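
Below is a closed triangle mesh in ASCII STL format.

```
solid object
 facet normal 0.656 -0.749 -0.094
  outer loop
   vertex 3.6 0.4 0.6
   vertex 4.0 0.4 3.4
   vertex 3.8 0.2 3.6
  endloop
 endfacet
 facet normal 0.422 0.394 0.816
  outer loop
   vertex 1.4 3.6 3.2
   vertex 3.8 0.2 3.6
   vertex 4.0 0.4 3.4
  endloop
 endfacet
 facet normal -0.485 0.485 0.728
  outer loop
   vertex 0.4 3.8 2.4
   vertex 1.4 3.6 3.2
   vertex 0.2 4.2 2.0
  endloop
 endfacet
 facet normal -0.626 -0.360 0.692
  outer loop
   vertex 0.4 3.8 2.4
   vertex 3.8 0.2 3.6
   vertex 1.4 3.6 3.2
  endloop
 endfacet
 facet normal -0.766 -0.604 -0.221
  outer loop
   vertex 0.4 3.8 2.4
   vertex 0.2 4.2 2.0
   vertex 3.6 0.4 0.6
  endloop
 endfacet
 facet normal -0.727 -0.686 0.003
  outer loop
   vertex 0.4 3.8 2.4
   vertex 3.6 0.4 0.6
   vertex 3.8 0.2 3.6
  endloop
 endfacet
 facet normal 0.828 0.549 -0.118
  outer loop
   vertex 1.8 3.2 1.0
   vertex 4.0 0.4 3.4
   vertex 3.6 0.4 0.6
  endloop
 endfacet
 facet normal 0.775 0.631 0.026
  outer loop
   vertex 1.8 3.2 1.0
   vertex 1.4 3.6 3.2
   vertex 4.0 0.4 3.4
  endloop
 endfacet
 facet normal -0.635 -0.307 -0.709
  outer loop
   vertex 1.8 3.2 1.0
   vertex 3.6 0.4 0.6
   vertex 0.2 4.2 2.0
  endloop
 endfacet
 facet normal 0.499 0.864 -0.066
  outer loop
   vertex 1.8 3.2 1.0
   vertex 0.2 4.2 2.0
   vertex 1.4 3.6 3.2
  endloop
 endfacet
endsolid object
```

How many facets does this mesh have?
10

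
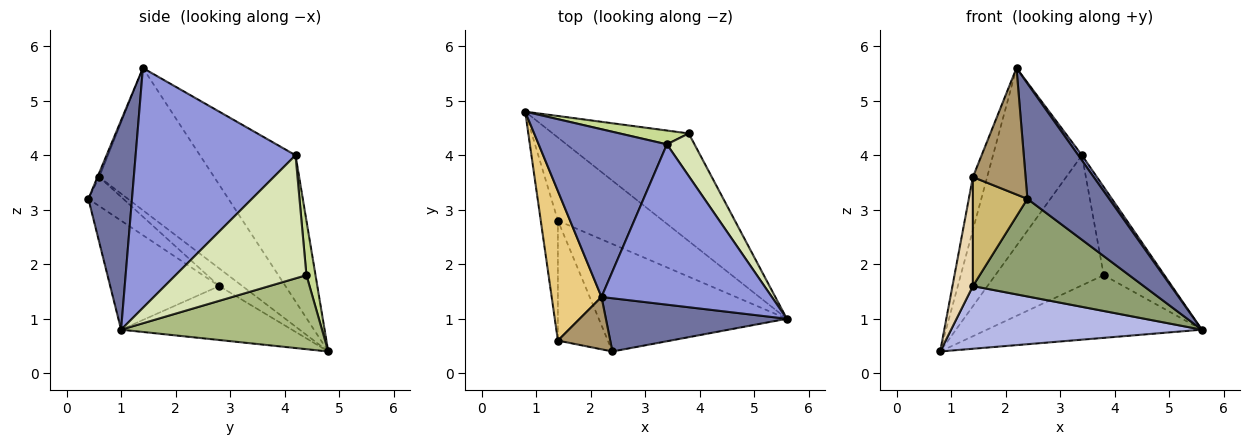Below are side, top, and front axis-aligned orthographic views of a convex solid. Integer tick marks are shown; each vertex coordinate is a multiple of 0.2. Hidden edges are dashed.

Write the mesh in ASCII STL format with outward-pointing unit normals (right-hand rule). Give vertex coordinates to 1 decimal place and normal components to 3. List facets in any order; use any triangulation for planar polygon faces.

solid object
 facet normal 0.436 -0.817 0.377
  outer loop
   vertex 2.2 1.4 5.6
   vertex 2.4 0.4 3.2
   vertex 5.6 1.0 0.8
  endloop
 endfacet
 facet normal -0.616 0.573 0.540
  outer loop
   vertex 3.4 4.2 4.0
   vertex 0.8 4.8 0.4
   vertex 2.2 1.4 5.6
  endloop
 endfacet
 facet normal 0.815 -0.019 0.579
  outer loop
   vertex 3.4 4.2 4.0
   vertex 2.2 1.4 5.6
   vertex 5.6 1.0 0.8
  endloop
 endfacet
 facet normal -0.379 -0.557 -0.739
  outer loop
   vertex 1.4 2.8 1.6
   vertex 0.8 4.8 0.4
   vertex 5.6 1.0 0.8
  endloop
 endfacet
 facet normal -0.394 -0.618 -0.680
  outer loop
   vertex 1.4 2.8 1.6
   vertex 5.6 1.0 0.8
   vertex 2.4 0.4 3.2
  endloop
 endfacet
 facet normal 0.426 0.455 -0.782
  outer loop
   vertex 3.8 4.4 1.8
   vertex 5.6 1.0 0.8
   vertex 0.8 4.8 0.4
  endloop
 endfacet
 facet normal 0.083 0.991 0.105
  outer loop
   vertex 3.8 4.4 1.8
   vertex 0.8 4.8 0.4
   vertex 3.4 4.2 4.0
  endloop
 endfacet
 facet normal 0.889 0.412 0.199
  outer loop
   vertex 3.8 4.4 1.8
   vertex 3.4 4.2 4.0
   vertex 5.6 1.0 0.8
  endloop
 endfacet
 facet normal -0.032 -0.924 0.382
  outer loop
   vertex 1.4 0.6 3.6
   vertex 2.4 0.4 3.2
   vertex 2.2 1.4 5.6
  endloop
 endfacet
 facet normal -0.395 -0.618 -0.680
  outer loop
   vertex 1.4 0.6 3.6
   vertex 1.4 2.8 1.6
   vertex 2.4 0.4 3.2
  endloop
 endfacet
 facet normal -0.937 0.116 0.328
  outer loop
   vertex 1.4 0.6 3.6
   vertex 2.2 1.4 5.6
   vertex 0.8 4.8 0.4
  endloop
 endfacet
 facet normal -0.606 -0.535 -0.588
  outer loop
   vertex 1.4 0.6 3.6
   vertex 0.8 4.8 0.4
   vertex 1.4 2.8 1.6
  endloop
 endfacet
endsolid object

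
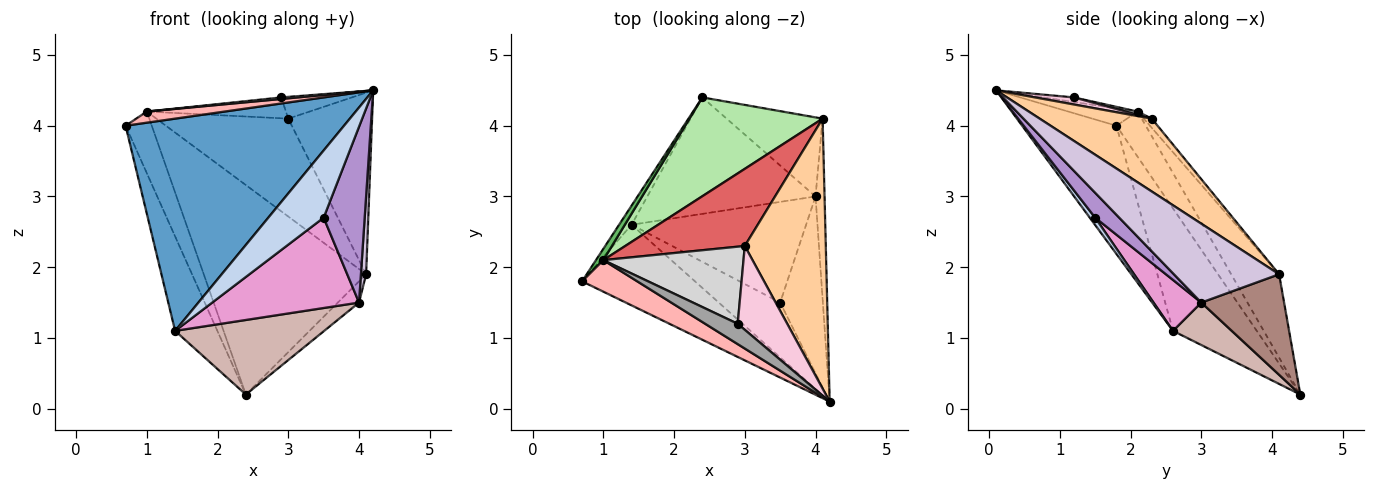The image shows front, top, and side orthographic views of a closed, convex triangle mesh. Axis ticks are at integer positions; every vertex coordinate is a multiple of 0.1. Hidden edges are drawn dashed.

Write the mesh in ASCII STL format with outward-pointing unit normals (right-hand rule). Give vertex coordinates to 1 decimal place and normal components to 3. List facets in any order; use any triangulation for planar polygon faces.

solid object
 facet normal -0.374 -0.867 -0.329
  outer loop
   vertex 1.4 2.6 1.1
   vertex 4.2 0.1 4.5
   vertex 0.7 1.8 4.0
  endloop
 endfacet
 facet normal 0.076 -0.773 -0.630
  outer loop
   vertex 1.4 2.6 1.1
   vertex 3.5 1.5 2.7
   vertex 4.2 0.1 4.5
  endloop
 endfacet
 facet normal -0.889 0.449 -0.091
  outer loop
   vertex 1.4 2.6 1.1
   vertex 0.7 1.8 4.0
   vertex 2.4 4.4 0.2
  endloop
 endfacet
 facet normal 0.598 0.447 0.665
  outer loop
   vertex 3.0 2.3 4.1
   vertex 4.2 0.1 4.5
   vertex 4.1 4.1 1.9
  endloop
 endfacet
 facet normal -0.741 0.661 0.121
  outer loop
   vertex 1.0 2.1 4.2
   vertex 2.4 4.4 0.2
   vertex 0.7 1.8 4.0
  endloop
 endfacet
 facet normal -0.258 0.874 0.412
  outer loop
   vertex 1.0 2.1 4.2
   vertex 4.1 4.1 1.9
   vertex 2.4 4.4 0.2
  endloop
 endfacet
 facet normal -0.048 0.785 0.618
  outer loop
   vertex 1.0 2.1 4.2
   vertex 3.0 2.3 4.1
   vertex 4.1 4.1 1.9
  endloop
 endfacet
 facet normal -0.284 -0.319 0.904
  outer loop
   vertex 1.0 2.1 4.2
   vertex 0.7 1.8 4.0
   vertex 4.2 0.1 4.5
  endloop
 endfacet
 facet normal 0.382 -0.652 -0.655
  outer loop
   vertex 4.0 3.0 1.5
   vertex 4.2 0.1 4.5
   vertex 3.5 1.5 2.7
  endloop
 endfacet
 facet normal 0.992 -0.049 -0.113
  outer loop
   vertex 4.0 3.0 1.5
   vertex 4.1 4.1 1.9
   vertex 4.2 0.1 4.5
  endloop
 endfacet
 facet normal 0.711 0.182 -0.679
  outer loop
   vertex 4.0 3.0 1.5
   vertex 2.4 4.4 0.2
   vertex 4.1 4.1 1.9
  endloop
 endfacet
 facet normal 0.208 -0.527 -0.824
  outer loop
   vertex 4.0 3.0 1.5
   vertex 1.4 2.6 1.1
   vertex 2.4 4.4 0.2
  endloop
 endfacet
 facet normal 0.212 -0.653 -0.727
  outer loop
   vertex 4.0 3.0 1.5
   vertex 3.5 1.5 2.7
   vertex 1.4 2.6 1.1
  endloop
 endfacet
 facet normal 0.137 0.249 0.959
  outer loop
   vertex 2.9 1.2 4.4
   vertex 4.2 0.1 4.5
   vertex 3.0 2.3 4.1
  endloop
 endfacet
 facet normal -0.140 -0.075 0.987
  outer loop
   vertex 2.9 1.2 4.4
   vertex 1.0 2.1 4.2
   vertex 4.2 0.1 4.5
  endloop
 endfacet
 facet normal 0.022 0.261 0.965
  outer loop
   vertex 2.9 1.2 4.4
   vertex 3.0 2.3 4.1
   vertex 1.0 2.1 4.2
  endloop
 endfacet
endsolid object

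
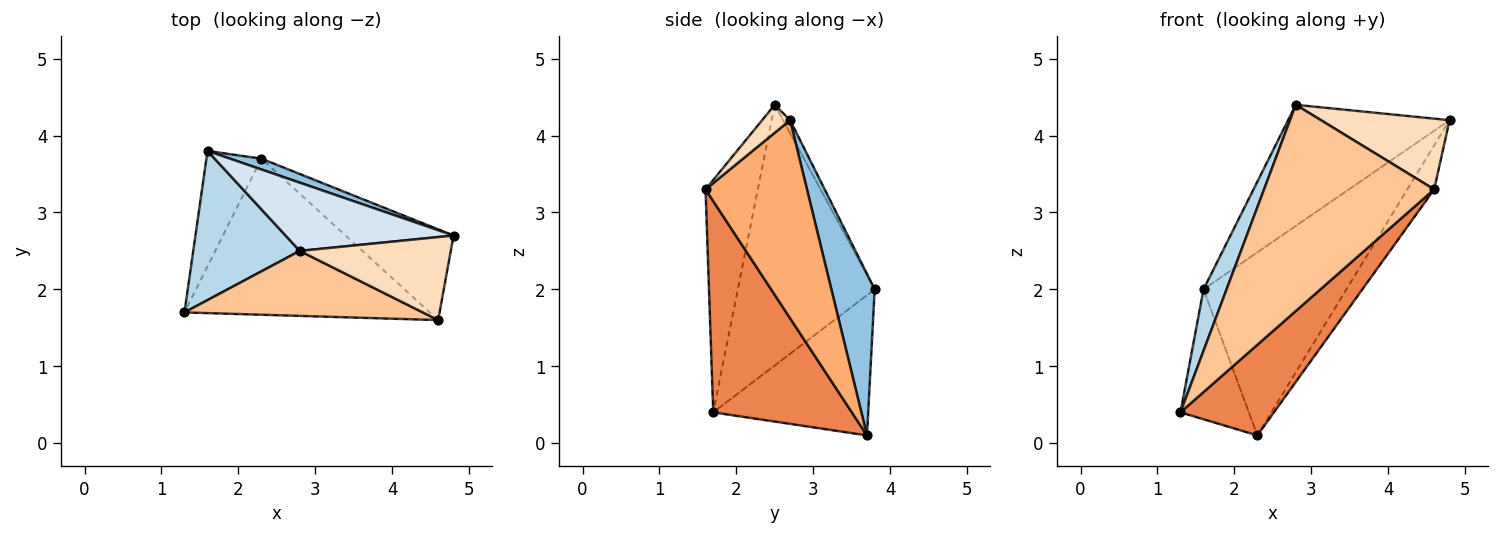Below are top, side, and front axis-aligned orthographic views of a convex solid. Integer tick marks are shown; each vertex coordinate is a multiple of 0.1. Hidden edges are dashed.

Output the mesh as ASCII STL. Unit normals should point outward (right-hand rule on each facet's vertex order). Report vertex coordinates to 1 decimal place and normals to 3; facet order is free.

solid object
 facet normal -0.861 0.380 -0.337
  outer loop
   vertex 2.3 3.7 0.1
   vertex 1.3 1.7 0.4
   vertex 1.6 3.8 2.0
  endloop
 endfacet
 facet normal 0.290 0.955 0.056
  outer loop
   vertex 2.3 3.7 0.1
   vertex 1.6 3.8 2.0
   vertex 4.8 2.7 4.2
  endloop
 endfacet
 facet normal -0.915 -0.154 0.374
  outer loop
   vertex 2.8 2.5 4.4
   vertex 1.6 3.8 2.0
   vertex 1.3 1.7 0.4
  endloop
 endfacet
 facet normal -0.038 0.871 0.491
  outer loop
   vertex 2.8 2.5 4.4
   vertex 4.8 2.7 4.2
   vertex 1.6 3.8 2.0
  endloop
 endfacet
 facet normal 0.597 -0.403 -0.694
  outer loop
   vertex 4.6 1.6 3.3
   vertex 1.3 1.7 0.4
   vertex 2.3 3.7 0.1
  endloop
 endfacet
 facet normal 0.855 0.226 -0.466
  outer loop
   vertex 4.6 1.6 3.3
   vertex 2.3 3.7 0.1
   vertex 4.8 2.7 4.2
  endloop
 endfacet
 facet normal -0.281 -0.915 0.289
  outer loop
   vertex 4.6 1.6 3.3
   vertex 2.8 2.5 4.4
   vertex 1.3 1.7 0.4
  endloop
 endfacet
 facet normal 0.140 -0.642 0.754
  outer loop
   vertex 4.6 1.6 3.3
   vertex 4.8 2.7 4.2
   vertex 2.8 2.5 4.4
  endloop
 endfacet
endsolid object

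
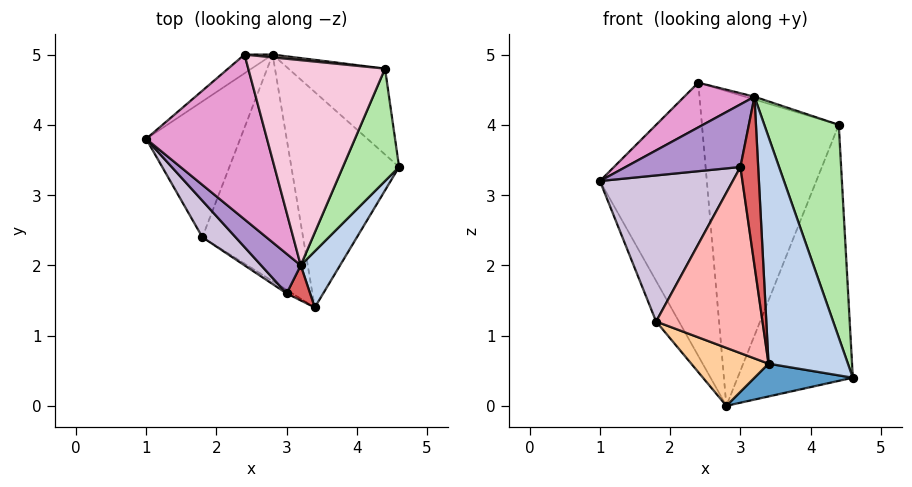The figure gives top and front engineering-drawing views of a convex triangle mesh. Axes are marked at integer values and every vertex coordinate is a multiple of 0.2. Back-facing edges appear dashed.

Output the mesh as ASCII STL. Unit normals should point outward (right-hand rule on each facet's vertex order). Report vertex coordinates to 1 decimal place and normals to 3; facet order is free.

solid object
 facet normal 0.086 -0.150 -0.985
  outer loop
   vertex 2.8 5.0 0.0
   vertex 4.6 3.4 0.4
   vertex 3.4 1.4 0.6
  endloop
 endfacet
 facet normal 0.856 -0.501 0.124
  outer loop
   vertex 3.2 2.0 4.4
   vertex 3.4 1.4 0.6
   vertex 4.6 3.4 0.4
  endloop
 endfacet
 facet normal -0.884 0.134 -0.447
  outer loop
   vertex 1.8 2.4 1.2
   vertex 1.0 3.8 3.2
   vertex 2.8 5.0 0.0
  endloop
 endfacet
 facet normal -0.460 -0.220 -0.860
  outer loop
   vertex 1.8 2.4 1.2
   vertex 2.8 5.0 0.0
   vertex 3.4 1.4 0.6
  endloop
 endfacet
 facet normal 0.674 0.700 -0.235
  outer loop
   vertex 4.4 4.8 4.0
   vertex 4.6 3.4 0.4
   vertex 2.8 5.0 0.0
  endloop
 endfacet
 facet normal 0.912 -0.363 0.192
  outer loop
   vertex 4.4 4.8 4.0
   vertex 3.2 2.0 4.4
   vertex 4.6 3.4 0.4
  endloop
 endfacet
 facet normal 0.684 -0.714 0.149
  outer loop
   vertex 3.0 1.6 3.4
   vertex 3.4 1.4 0.6
   vertex 3.2 2.0 4.4
  endloop
 endfacet
 facet normal -0.534 -0.845 -0.016
  outer loop
   vertex 3.0 1.6 3.4
   vertex 1.8 2.4 1.2
   vertex 3.4 1.4 0.6
  endloop
 endfacet
 facet normal -0.701 -0.603 0.381
  outer loop
   vertex 3.0 1.6 3.4
   vertex 3.2 2.0 4.4
   vertex 1.0 3.8 3.2
  endloop
 endfacet
 facet normal -0.737 -0.655 0.164
  outer loop
   vertex 3.0 1.6 3.4
   vertex 1.0 3.8 3.2
   vertex 1.8 2.4 1.2
  endloop
 endfacet
 facet normal -0.618 0.784 -0.054
  outer loop
   vertex 2.4 5.0 4.6
   vertex 2.8 5.0 0.0
   vertex 1.0 3.8 3.2
  endloop
 endfacet
 facet normal 0.102 0.995 0.009
  outer loop
   vertex 2.4 5.0 4.6
   vertex 4.4 4.8 4.0
   vertex 2.8 5.0 0.0
  endloop
 endfacet
 facet normal -0.595 -0.210 0.776
  outer loop
   vertex 2.4 5.0 4.6
   vertex 1.0 3.8 3.2
   vertex 3.2 2.0 4.4
  endloop
 endfacet
 facet normal 0.289 0.013 0.957
  outer loop
   vertex 2.4 5.0 4.6
   vertex 3.2 2.0 4.4
   vertex 4.4 4.8 4.0
  endloop
 endfacet
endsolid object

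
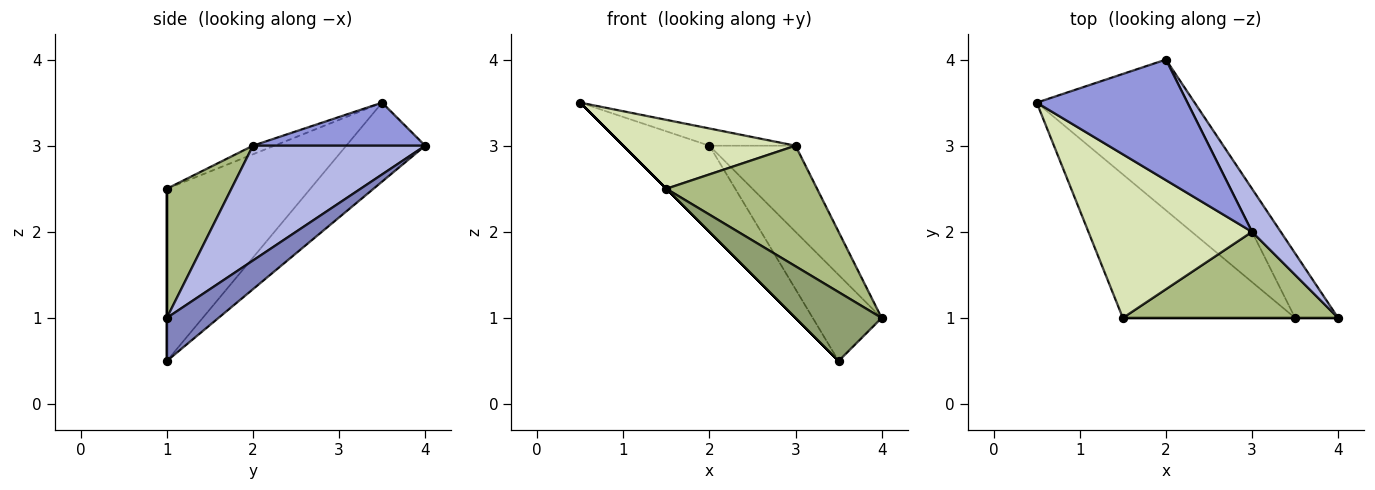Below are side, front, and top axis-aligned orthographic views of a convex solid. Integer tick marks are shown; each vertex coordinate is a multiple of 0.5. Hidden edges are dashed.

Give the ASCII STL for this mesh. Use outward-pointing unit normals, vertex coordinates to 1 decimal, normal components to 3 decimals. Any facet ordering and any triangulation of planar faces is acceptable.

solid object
 facet normal -0.414 0.452 -0.790
  outer loop
   vertex 3.5 1.0 0.5
   vertex 0.5 3.5 3.5
   vertex 2.0 4.0 3.0
  endloop
 endfacet
 facet normal 0.514 0.686 -0.514
  outer loop
   vertex 3.5 1.0 0.5
   vertex 2.0 4.0 3.0
   vertex 4.0 1.0 1.0
  endloop
 endfacet
 facet normal 0.272 0.136 0.953
  outer loop
   vertex 3.0 2.0 3.0
   vertex 2.0 4.0 3.0
   vertex 0.5 3.5 3.5
  endloop
 endfacet
 facet normal 0.873 0.436 0.218
  outer loop
   vertex 3.0 2.0 3.0
   vertex 4.0 1.0 1.0
   vertex 2.0 4.0 3.0
  endloop
 endfacet
 facet normal 0.000 -1.000 0.000
  outer loop
   vertex 1.5 1.0 2.5
   vertex 3.5 1.0 0.5
   vertex 4.0 1.0 1.0
  endloop
 endfacet
 facet normal 0.329 -0.768 0.549
  outer loop
   vertex 1.5 1.0 2.5
   vertex 4.0 1.0 1.0
   vertex 3.0 2.0 3.0
  endloop
 endfacet
 facet normal -0.707 0.000 -0.707
  outer loop
   vertex 1.5 1.0 2.5
   vertex 0.5 3.5 3.5
   vertex 3.5 1.0 0.5
  endloop
 endfacet
 facet normal -0.048 -0.388 0.921
  outer loop
   vertex 1.5 1.0 2.5
   vertex 3.0 2.0 3.0
   vertex 0.5 3.5 3.5
  endloop
 endfacet
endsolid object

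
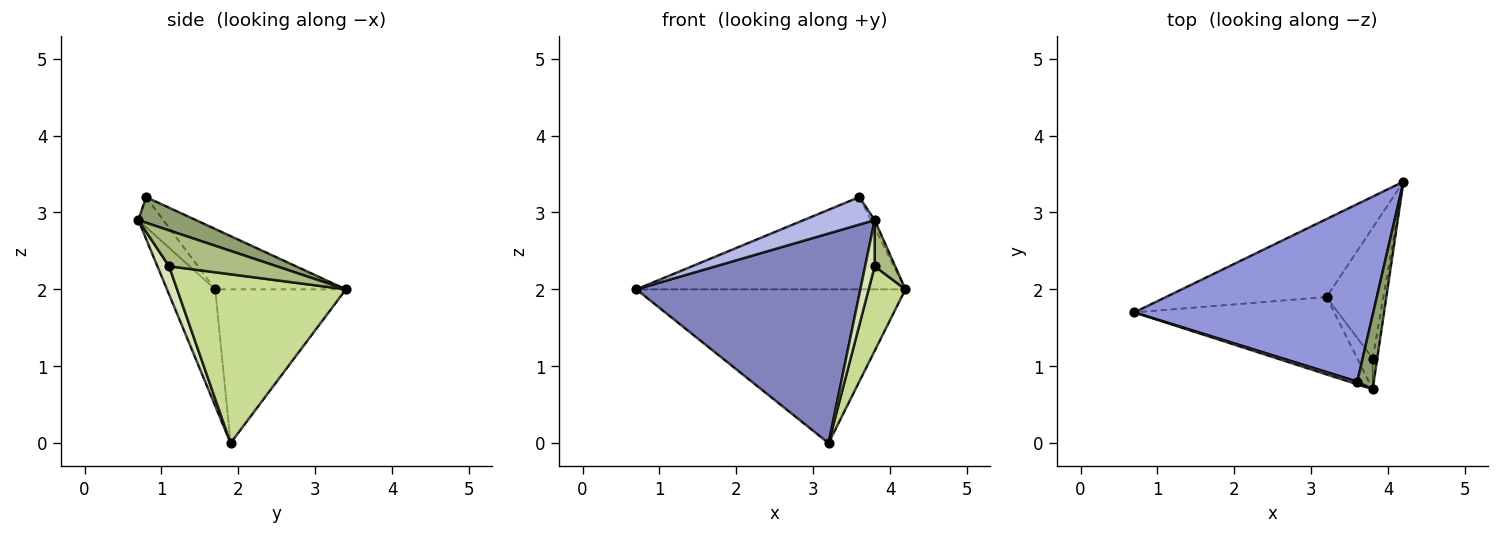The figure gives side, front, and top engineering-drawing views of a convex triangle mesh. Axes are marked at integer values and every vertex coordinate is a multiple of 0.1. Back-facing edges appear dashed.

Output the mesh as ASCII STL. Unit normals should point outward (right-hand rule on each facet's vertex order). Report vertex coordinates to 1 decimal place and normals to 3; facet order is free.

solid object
 facet normal -0.397 0.818 -0.415
  outer loop
   vertex 3.2 1.9 0.0
   vertex 0.7 1.7 2.0
   vertex 4.2 3.4 2.0
  endloop
 endfacet
 facet normal -0.198 -0.920 -0.340
  outer loop
   vertex 3.2 1.9 0.0
   vertex 3.8 0.7 2.9
   vertex 0.7 1.7 2.0
  endloop
 endfacet
 facet normal -0.219 0.450 0.866
  outer loop
   vertex 3.6 0.8 3.2
   vertex 4.2 3.4 2.0
   vertex 0.7 1.7 2.0
  endloop
 endfacet
 facet normal -0.330 -0.939 0.093
  outer loop
   vertex 3.6 0.8 3.2
   vertex 0.7 1.7 2.0
   vertex 3.8 0.7 2.9
  endloop
 endfacet
 facet normal 0.839 0.056 0.541
  outer loop
   vertex 3.6 0.8 3.2
   vertex 3.8 0.7 2.9
   vertex 4.2 3.4 2.0
  endloop
 endfacet
 facet normal 0.975 -0.186 -0.124
  outer loop
   vertex 3.8 1.1 2.3
   vertex 4.2 3.4 2.0
   vertex 3.8 0.7 2.9
  endloop
 endfacet
 facet normal 0.928 -0.202 -0.312
  outer loop
   vertex 3.8 1.1 2.3
   vertex 3.2 1.9 0.0
   vertex 4.2 3.4 2.0
  endloop
 endfacet
 facet normal 0.713 -0.583 -0.389
  outer loop
   vertex 3.8 1.1 2.3
   vertex 3.8 0.7 2.9
   vertex 3.2 1.9 0.0
  endloop
 endfacet
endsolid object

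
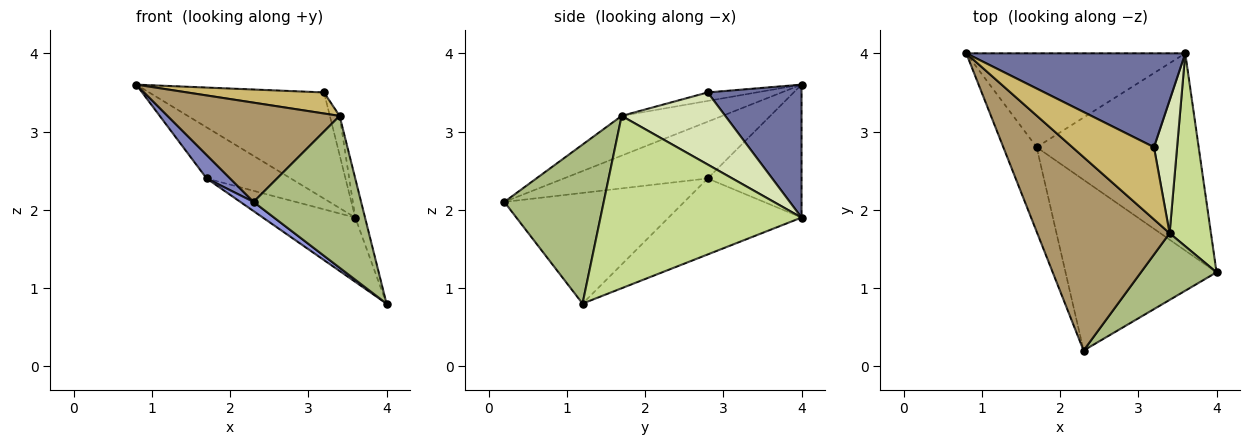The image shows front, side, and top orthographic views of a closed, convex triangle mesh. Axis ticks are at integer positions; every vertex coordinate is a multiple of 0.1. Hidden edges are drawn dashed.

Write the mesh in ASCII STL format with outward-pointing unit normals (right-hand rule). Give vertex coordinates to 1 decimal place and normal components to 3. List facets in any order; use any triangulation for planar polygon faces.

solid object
 facet normal 0.373 0.695 0.615
  outer loop
   vertex 3.2 2.8 3.5
   vertex 3.6 4.0 1.9
   vertex 0.8 4.0 3.6
  endloop
 endfacet
 facet normal -0.854 -0.139 -0.501
  outer loop
   vertex 1.7 2.8 2.4
   vertex 2.3 0.2 2.1
   vertex 0.8 4.0 3.6
  endloop
 endfacet
 facet normal -0.591 -0.043 -0.806
  outer loop
   vertex 1.7 2.8 2.4
   vertex 4.0 1.2 0.8
   vertex 2.3 0.2 2.1
  endloop
 endfacet
 facet normal -0.470 0.422 -0.775
  outer loop
   vertex 1.7 2.8 2.4
   vertex 0.8 4.0 3.6
   vertex 3.6 4.0 1.9
  endloop
 endfacet
 facet normal -0.407 0.283 -0.868
  outer loop
   vertex 1.7 2.8 2.4
   vertex 3.6 4.0 1.9
   vertex 4.0 1.2 0.8
  endloop
 endfacet
 facet normal 0.646 -0.699 0.307
  outer loop
   vertex 3.4 1.7 3.2
   vertex 2.3 0.2 2.1
   vertex 4.0 1.2 0.8
  endloop
 endfacet
 facet normal 0.971 0.047 0.233
  outer loop
   vertex 3.4 1.7 3.2
   vertex 4.0 1.2 0.8
   vertex 3.6 4.0 1.9
  endloop
 endfacet
 facet normal 0.948 0.089 0.304
  outer loop
   vertex 3.4 1.7 3.2
   vertex 3.6 4.0 1.9
   vertex 3.2 2.8 3.5
  endloop
 endfacet
 facet normal -0.258 -0.441 0.860
  outer loop
   vertex 3.4 1.7 3.2
   vertex 0.8 4.0 3.6
   vertex 2.3 0.2 2.1
  endloop
 endfacet
 facet normal -0.100 -0.279 0.955
  outer loop
   vertex 3.4 1.7 3.2
   vertex 3.2 2.8 3.5
   vertex 0.8 4.0 3.6
  endloop
 endfacet
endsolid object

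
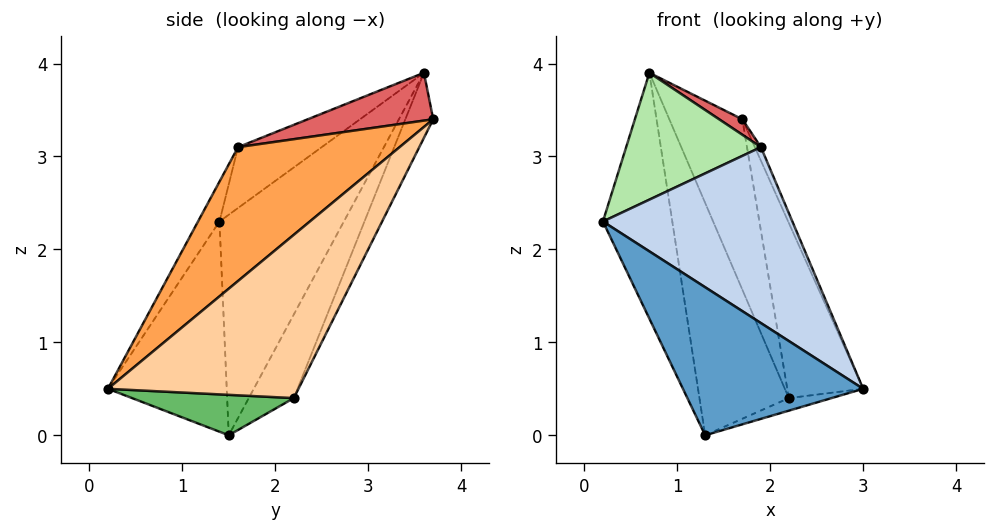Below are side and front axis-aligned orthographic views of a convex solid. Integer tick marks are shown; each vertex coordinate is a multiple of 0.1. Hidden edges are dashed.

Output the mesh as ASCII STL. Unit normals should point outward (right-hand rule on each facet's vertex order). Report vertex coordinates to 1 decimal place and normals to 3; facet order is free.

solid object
 facet normal -0.527 -0.800 -0.287
  outer loop
   vertex 1.3 1.5 0.0
   vertex 3.0 0.2 0.5
   vertex 0.2 1.4 2.3
  endloop
 endfacet
 facet normal -0.101 -0.893 0.438
  outer loop
   vertex 1.9 1.6 3.1
   vertex 0.2 1.4 2.3
   vertex 3.0 0.2 0.5
  endloop
 endfacet
 facet normal 0.927 0.035 0.373
  outer loop
   vertex 1.9 1.6 3.1
   vertex 3.0 0.2 0.5
   vertex 1.7 3.7 3.4
  endloop
 endfacet
 facet normal 0.929 0.370 -0.030
  outer loop
   vertex 2.2 2.2 0.4
   vertex 1.7 3.7 3.4
   vertex 3.0 0.2 0.5
  endloop
 endfacet
 facet normal 0.344 0.091 -0.934
  outer loop
   vertex 2.2 2.2 0.4
   vertex 3.0 0.2 0.5
   vertex 1.3 1.5 0.0
  endloop
 endfacet
 facet normal -0.316 -0.510 0.800
  outer loop
   vertex 0.7 3.6 3.9
   vertex 0.2 1.4 2.3
   vertex 1.9 1.6 3.1
  endloop
 endfacet
 facet normal 0.452 -0.084 0.888
  outer loop
   vertex 0.7 3.6 3.9
   vertex 1.9 1.6 3.1
   vertex 1.7 3.7 3.4
  endloop
 endfacet
 facet normal -0.812 0.453 -0.369
  outer loop
   vertex 0.7 3.6 3.9
   vertex 1.3 1.5 0.0
   vertex 0.2 1.4 2.3
  endloop
 endfacet
 facet normal -0.316 0.827 -0.466
  outer loop
   vertex 0.7 3.6 3.9
   vertex 1.7 3.7 3.4
   vertex 2.2 2.2 0.4
  endloop
 endfacet
 facet normal -0.394 0.782 -0.482
  outer loop
   vertex 0.7 3.6 3.9
   vertex 2.2 2.2 0.4
   vertex 1.3 1.5 0.0
  endloop
 endfacet
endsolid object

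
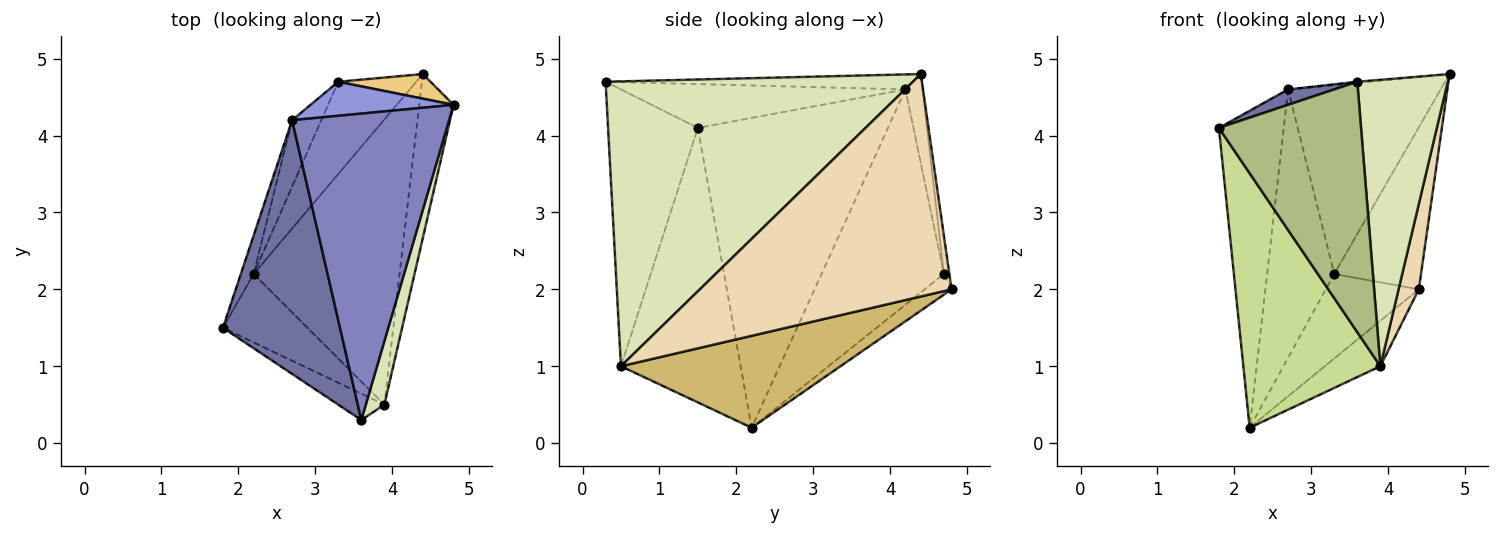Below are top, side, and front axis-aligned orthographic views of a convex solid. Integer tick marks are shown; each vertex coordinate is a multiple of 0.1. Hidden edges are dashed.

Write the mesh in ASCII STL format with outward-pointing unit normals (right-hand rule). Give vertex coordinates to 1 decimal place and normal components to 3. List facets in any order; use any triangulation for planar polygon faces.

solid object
 facet normal -0.350 -0.057 0.935
  outer loop
   vertex 2.7 4.2 4.6
   vertex 1.8 1.5 4.1
   vertex 3.6 0.3 4.7
  endloop
 endfacet
 facet normal -0.095 0.004 0.995
  outer loop
   vertex 2.7 4.2 4.6
   vertex 3.6 0.3 4.7
   vertex 4.8 4.4 4.8
  endloop
 endfacet
 facet normal -0.110 0.978 0.176
  outer loop
   vertex 2.7 4.2 4.6
   vertex 4.8 4.4 4.8
   vertex 3.3 4.7 2.2
  endloop
 endfacet
 facet normal -0.946 0.322 -0.039
  outer loop
   vertex 2.7 4.2 4.6
   vertex 2.2 2.2 0.2
   vertex 1.8 1.5 4.1
  endloop
 endfacet
 facet normal -0.871 0.478 -0.118
  outer loop
   vertex 2.7 4.2 4.6
   vertex 3.3 4.7 2.2
   vertex 2.2 2.2 0.2
  endloop
 endfacet
 facet normal -0.532 -0.842 -0.089
  outer loop
   vertex 3.9 0.5 1.0
   vertex 3.6 0.3 4.7
   vertex 1.8 1.5 4.1
  endloop
 endfacet
 facet normal -0.645 -0.738 -0.199
  outer loop
   vertex 3.9 0.5 1.0
   vertex 1.8 1.5 4.1
   vertex 2.2 2.2 0.2
  endloop
 endfacet
 facet normal 0.957 -0.282 0.062
  outer loop
   vertex 3.9 0.5 1.0
   vertex 4.8 4.4 4.8
   vertex 3.6 0.3 4.7
  endloop
 endfacet
 facet normal -0.192 0.663 -0.723
  outer loop
   vertex 4.4 4.8 2.0
   vertex 2.2 2.2 0.2
   vertex 3.3 4.7 2.2
  endloop
 endfacet
 facet normal 0.528 0.134 -0.839
  outer loop
   vertex 4.4 4.8 2.0
   vertex 3.9 0.5 1.0
   vertex 2.2 2.2 0.2
  endloop
 endfacet
 facet normal -0.062 0.987 0.150
  outer loop
   vertex 4.4 4.8 2.0
   vertex 3.3 4.7 2.2
   vertex 4.8 4.4 4.8
  endloop
 endfacet
 facet normal 0.985 -0.079 -0.152
  outer loop
   vertex 4.4 4.8 2.0
   vertex 4.8 4.4 4.8
   vertex 3.9 0.5 1.0
  endloop
 endfacet
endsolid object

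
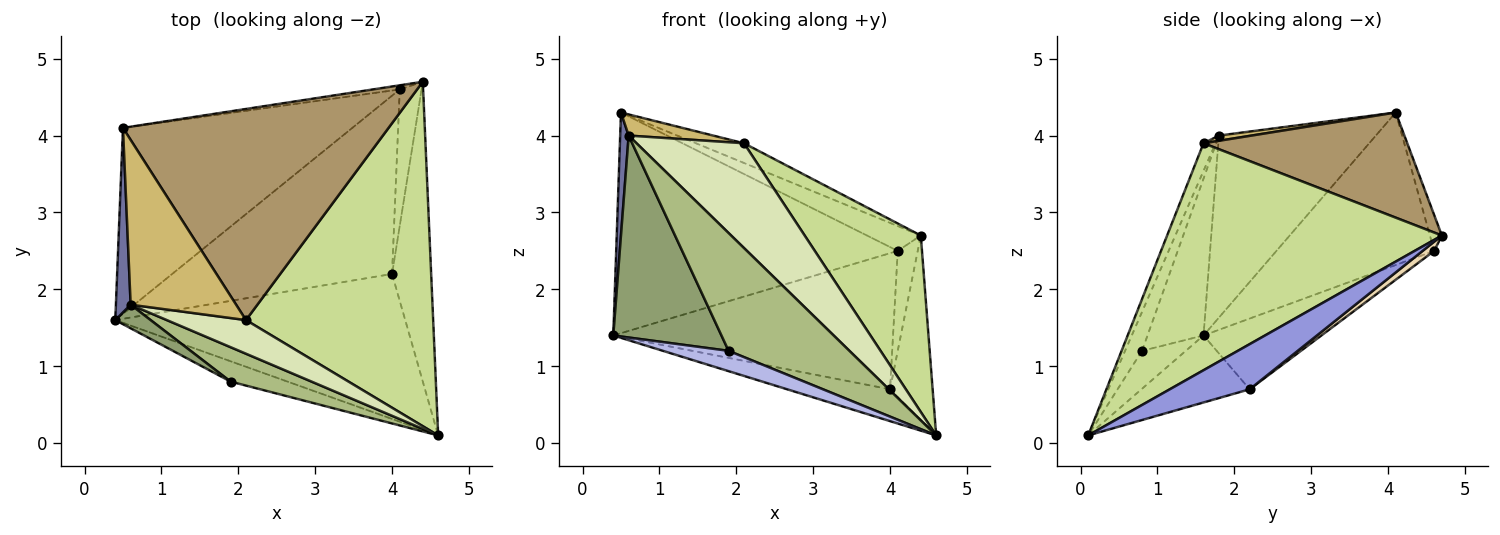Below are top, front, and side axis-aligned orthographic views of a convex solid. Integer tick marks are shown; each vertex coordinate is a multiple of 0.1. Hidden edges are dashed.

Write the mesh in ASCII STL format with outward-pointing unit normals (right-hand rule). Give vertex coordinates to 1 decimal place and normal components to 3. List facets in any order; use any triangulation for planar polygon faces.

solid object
 facet normal -0.995 -0.054 0.081
  outer loop
   vertex 0.6 1.8 4.0
   vertex 0.5 4.1 4.3
   vertex 0.4 1.6 1.4
  endloop
 endfacet
 facet normal -0.220 0.209 -0.953
  outer loop
   vertex 4.0 2.2 0.7
   vertex 4.6 0.1 0.1
   vertex 0.4 1.6 1.4
  endloop
 endfacet
 facet normal 0.701 0.374 -0.607
  outer loop
   vertex 4.0 2.2 0.7
   vertex 4.4 4.7 2.7
   vertex 4.6 0.1 0.1
  endloop
 endfacet
 facet normal -0.426 -0.640 -0.640
  outer loop
   vertex 1.9 0.8 1.2
   vertex 0.4 1.6 1.4
   vertex 4.6 0.1 0.1
  endloop
 endfacet
 facet normal -0.457 -0.883 0.103
  outer loop
   vertex 1.9 0.8 1.2
   vertex 0.6 1.8 4.0
   vertex 0.4 1.6 1.4
  endloop
 endfacet
 facet normal -0.133 -0.951 0.278
  outer loop
   vertex 1.9 0.8 1.2
   vertex 4.6 0.1 0.1
   vertex 0.6 1.8 4.0
  endloop
 endfacet
 facet normal 0.733 -0.310 0.605
  outer loop
   vertex 2.1 1.6 3.9
   vertex 4.6 0.1 0.1
   vertex 4.4 4.7 2.7
  endloop
 endfacet
 facet normal -0.106 -0.947 0.304
  outer loop
   vertex 2.1 1.6 3.9
   vertex 0.6 1.8 4.0
   vertex 4.6 0.1 0.1
  endloop
 endfacet
 facet normal 0.367 0.086 0.926
  outer loop
   vertex 2.1 1.6 3.9
   vertex 4.4 4.7 2.7
   vertex 0.5 4.1 4.3
  endloop
 endfacet
 facet normal 0.049 -0.127 0.991
  outer loop
   vertex 2.1 1.6 3.9
   vertex 0.5 4.1 4.3
   vertex 0.6 1.8 4.0
  endloop
 endfacet
 facet normal -0.248 0.588 -0.770
  outer loop
   vertex 4.1 4.6 2.5
   vertex 4.0 2.2 0.7
   vertex 0.4 1.6 1.4
  endloop
 endfacet
 facet normal 0.323 0.559 -0.764
  outer loop
   vertex 4.1 4.6 2.5
   vertex 4.4 4.7 2.7
   vertex 4.0 2.2 0.7
  endloop
 endfacet
 facet normal -0.394 0.703 -0.592
  outer loop
   vertex 4.1 4.6 2.5
   vertex 0.4 1.6 1.4
   vertex 0.5 4.1 4.3
  endloop
 endfacet
 facet normal -0.214 0.964 -0.161
  outer loop
   vertex 4.1 4.6 2.5
   vertex 0.5 4.1 4.3
   vertex 4.4 4.7 2.7
  endloop
 endfacet
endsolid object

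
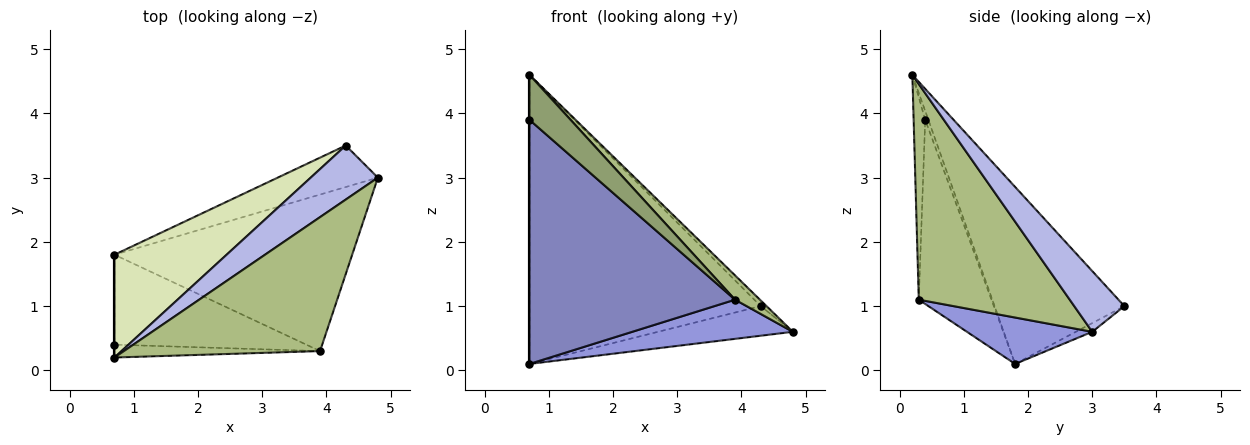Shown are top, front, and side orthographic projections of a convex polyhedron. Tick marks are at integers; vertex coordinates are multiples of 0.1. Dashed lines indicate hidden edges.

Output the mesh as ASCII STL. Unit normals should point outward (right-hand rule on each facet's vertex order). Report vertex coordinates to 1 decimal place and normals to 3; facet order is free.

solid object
 facet normal -0.070 0.579 -0.812
  outer loop
   vertex 4.3 3.5 1.0
   vertex 4.8 3.0 0.6
   vertex 0.7 1.8 0.1
  endloop
 endfacet
 facet normal -0.315 -0.891 -0.328
  outer loop
   vertex 3.9 0.3 1.1
   vertex 0.7 0.4 3.9
   vertex 0.7 1.8 0.1
  endloop
 endfacet
 facet normal 0.186 -0.239 -0.953
  outer loop
   vertex 3.9 0.3 1.1
   vertex 0.7 1.8 0.1
   vertex 4.8 3.0 0.6
  endloop
 endfacet
 facet normal 0.669 0.077 0.739
  outer loop
   vertex 0.7 0.2 4.6
   vertex 4.8 3.0 0.6
   vertex 4.3 3.5 1.0
  endloop
 endfacet
 facet normal -0.261 -0.928 -0.265
  outer loop
   vertex 0.7 0.2 4.6
   vertex 0.7 0.4 3.9
   vertex 3.9 0.3 1.1
  endloop
 endfacet
 facet normal 0.734 -0.121 0.668
  outer loop
   vertex 0.7 0.2 4.6
   vertex 3.9 0.3 1.1
   vertex 4.8 3.0 0.6
  endloop
 endfacet
 facet normal -1.000 0.000 0.000
  outer loop
   vertex 0.7 0.2 4.6
   vertex 0.7 1.8 0.1
   vertex 0.7 0.4 3.9
  endloop
 endfacet
 facet normal -0.467 0.833 0.296
  outer loop
   vertex 0.7 0.2 4.6
   vertex 4.3 3.5 1.0
   vertex 0.7 1.8 0.1
  endloop
 endfacet
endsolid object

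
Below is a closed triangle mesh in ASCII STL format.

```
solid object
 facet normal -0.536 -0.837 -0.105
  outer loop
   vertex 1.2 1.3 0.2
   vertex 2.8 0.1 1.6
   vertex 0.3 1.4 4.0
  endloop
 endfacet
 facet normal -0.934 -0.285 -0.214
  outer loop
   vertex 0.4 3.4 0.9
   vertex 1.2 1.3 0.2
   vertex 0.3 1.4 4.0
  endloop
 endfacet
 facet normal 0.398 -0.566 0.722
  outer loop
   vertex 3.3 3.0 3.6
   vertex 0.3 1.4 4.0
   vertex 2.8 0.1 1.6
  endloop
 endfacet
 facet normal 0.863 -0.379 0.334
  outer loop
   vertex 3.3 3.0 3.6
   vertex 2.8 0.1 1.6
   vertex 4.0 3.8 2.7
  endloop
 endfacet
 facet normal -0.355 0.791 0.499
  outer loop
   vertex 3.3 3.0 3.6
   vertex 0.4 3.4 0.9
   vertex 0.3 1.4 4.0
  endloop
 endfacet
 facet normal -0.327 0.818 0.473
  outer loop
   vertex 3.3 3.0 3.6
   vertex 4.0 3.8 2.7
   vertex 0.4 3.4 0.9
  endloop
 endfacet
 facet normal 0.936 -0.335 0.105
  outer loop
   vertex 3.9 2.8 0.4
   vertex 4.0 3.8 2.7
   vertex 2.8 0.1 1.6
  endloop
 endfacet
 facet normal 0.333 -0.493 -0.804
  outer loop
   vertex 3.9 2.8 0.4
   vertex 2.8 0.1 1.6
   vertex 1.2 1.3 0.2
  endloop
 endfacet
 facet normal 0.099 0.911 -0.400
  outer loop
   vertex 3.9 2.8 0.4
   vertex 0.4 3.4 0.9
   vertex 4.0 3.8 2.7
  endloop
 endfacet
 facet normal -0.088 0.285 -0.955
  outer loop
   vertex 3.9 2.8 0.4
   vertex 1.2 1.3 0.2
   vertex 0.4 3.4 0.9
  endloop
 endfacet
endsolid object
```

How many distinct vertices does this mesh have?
7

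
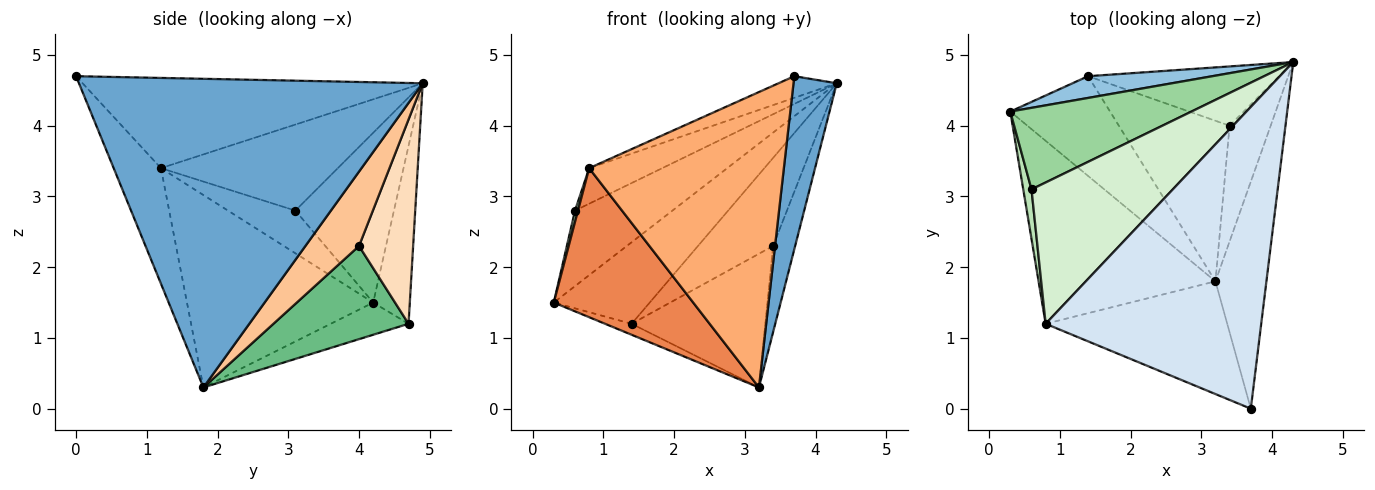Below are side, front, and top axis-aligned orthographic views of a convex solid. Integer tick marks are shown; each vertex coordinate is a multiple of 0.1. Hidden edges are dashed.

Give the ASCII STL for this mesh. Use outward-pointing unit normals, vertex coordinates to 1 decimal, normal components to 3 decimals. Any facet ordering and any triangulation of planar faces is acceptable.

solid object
 facet normal 0.979 -0.123 -0.162
  outer loop
   vertex 3.2 1.8 0.3
   vertex 4.3 4.9 4.6
   vertex 3.7 0.0 4.7
  endloop
 endfacet
 facet normal -0.346 0.906 0.242
  outer loop
   vertex 1.4 4.7 1.2
   vertex 0.3 4.2 1.5
   vertex 4.3 4.9 4.6
  endloop
 endfacet
 facet normal -0.305 0.104 -0.946
  outer loop
   vertex 1.4 4.7 1.2
   vertex 3.2 1.8 0.3
   vertex 0.3 4.2 1.5
  endloop
 endfacet
 facet normal -0.385 0.066 0.920
  outer loop
   vertex 0.8 1.2 3.4
   vertex 3.7 0.0 4.7
   vertex 4.3 4.9 4.6
  endloop
 endfacet
 facet normal -0.645 -0.483 -0.593
  outer loop
   vertex 0.8 1.2 3.4
   vertex 0.3 4.2 1.5
   vertex 3.2 1.8 0.3
  endloop
 endfacet
 facet normal -0.221 -0.911 -0.348
  outer loop
   vertex 0.8 1.2 3.4
   vertex 3.2 1.8 0.3
   vertex 3.7 0.0 4.7
  endloop
 endfacet
 facet normal 0.824 0.339 -0.455
  outer loop
   vertex 3.4 4.0 2.3
   vertex 4.3 4.9 4.6
   vertex 3.2 1.8 0.3
  endloop
 endfacet
 facet normal 0.513 0.712 -0.479
  outer loop
   vertex 3.4 4.0 2.3
   vertex 1.4 4.7 1.2
   vertex 4.3 4.9 4.6
  endloop
 endfacet
 facet normal 0.543 0.537 -0.645
  outer loop
   vertex 3.4 4.0 2.3
   vertex 3.2 1.8 0.3
   vertex 1.4 4.7 1.2
  endloop
 endfacet
 facet normal -0.567 0.560 0.605
  outer loop
   vertex 0.6 3.1 2.8
   vertex 4.3 4.9 4.6
   vertex 0.3 4.2 1.5
  endloop
 endfacet
 facet normal -0.981 -0.043 0.190
  outer loop
   vertex 0.6 3.1 2.8
   vertex 0.3 4.2 1.5
   vertex 0.8 1.2 3.4
  endloop
 endfacet
 facet normal -0.508 0.210 0.835
  outer loop
   vertex 0.6 3.1 2.8
   vertex 0.8 1.2 3.4
   vertex 4.3 4.9 4.6
  endloop
 endfacet
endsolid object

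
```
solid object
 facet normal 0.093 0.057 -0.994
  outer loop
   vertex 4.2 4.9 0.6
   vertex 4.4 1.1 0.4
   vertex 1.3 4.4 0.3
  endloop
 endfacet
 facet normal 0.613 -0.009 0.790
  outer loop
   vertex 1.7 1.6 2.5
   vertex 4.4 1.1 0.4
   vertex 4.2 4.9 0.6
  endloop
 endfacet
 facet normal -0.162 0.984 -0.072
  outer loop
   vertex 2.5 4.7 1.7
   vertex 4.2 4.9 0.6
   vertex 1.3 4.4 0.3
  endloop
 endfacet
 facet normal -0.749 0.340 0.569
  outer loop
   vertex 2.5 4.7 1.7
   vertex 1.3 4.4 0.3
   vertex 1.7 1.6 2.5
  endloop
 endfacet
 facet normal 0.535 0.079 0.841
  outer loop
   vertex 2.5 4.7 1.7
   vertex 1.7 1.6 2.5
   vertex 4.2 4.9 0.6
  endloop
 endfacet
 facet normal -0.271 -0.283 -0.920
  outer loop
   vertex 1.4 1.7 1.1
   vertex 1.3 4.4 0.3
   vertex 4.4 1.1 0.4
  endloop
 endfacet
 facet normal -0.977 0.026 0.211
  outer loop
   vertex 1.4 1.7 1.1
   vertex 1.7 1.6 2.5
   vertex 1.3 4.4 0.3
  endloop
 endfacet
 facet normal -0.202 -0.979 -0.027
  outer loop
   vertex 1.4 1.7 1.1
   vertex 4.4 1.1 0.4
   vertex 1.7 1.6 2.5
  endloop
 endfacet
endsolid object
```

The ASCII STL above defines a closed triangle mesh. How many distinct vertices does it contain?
6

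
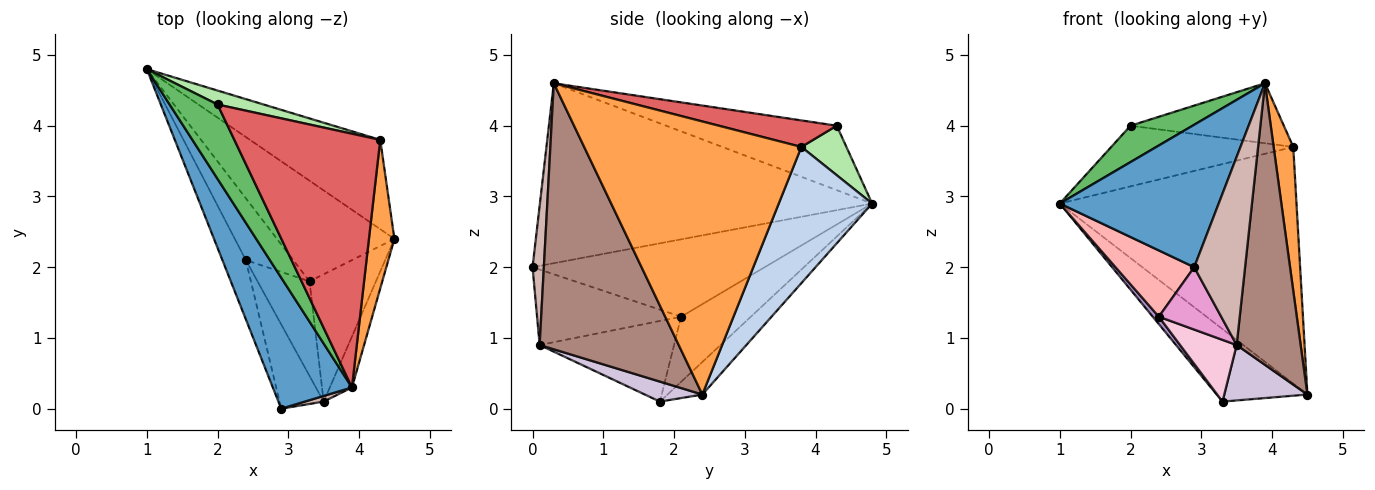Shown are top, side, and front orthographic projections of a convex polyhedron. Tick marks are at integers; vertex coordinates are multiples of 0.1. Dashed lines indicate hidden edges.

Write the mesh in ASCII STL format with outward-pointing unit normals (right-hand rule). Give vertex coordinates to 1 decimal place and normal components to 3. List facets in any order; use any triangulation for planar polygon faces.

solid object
 facet normal -0.839 -0.401 0.369
  outer loop
   vertex 3.9 0.3 4.6
   vertex 1.0 4.8 2.9
   vertex 2.9 0.0 2.0
  endloop
 endfacet
 facet normal 0.346 0.878 -0.331
  outer loop
   vertex 4.3 3.8 3.7
   vertex 4.5 2.4 0.2
   vertex 1.0 4.8 2.9
  endloop
 endfacet
 facet normal 0.992 -0.090 0.092
  outer loop
   vertex 4.3 3.8 3.7
   vertex 3.9 0.3 4.6
   vertex 4.5 2.4 0.2
  endloop
 endfacet
 facet normal -0.219 0.571 -0.791
  outer loop
   vertex 3.3 1.8 0.1
   vertex 1.0 4.8 2.9
   vertex 4.5 2.4 0.2
  endloop
 endfacet
 facet normal -0.770 -0.280 0.573
  outer loop
   vertex 2.0 4.3 4.0
   vertex 1.0 4.8 2.9
   vertex 3.9 0.3 4.6
  endloop
 endfacet
 facet normal 0.234 0.947 0.218
  outer loop
   vertex 2.0 4.3 4.0
   vertex 4.3 3.8 3.7
   vertex 1.0 4.8 2.9
  endloop
 endfacet
 facet normal 0.174 0.227 0.958
  outer loop
   vertex 2.0 4.3 4.0
   vertex 3.9 0.3 4.6
   vertex 4.3 3.8 3.7
  endloop
 endfacet
 facet normal -0.910 -0.309 -0.276
  outer loop
   vertex 2.4 2.1 1.3
   vertex 2.9 0.0 2.0
   vertex 1.0 4.8 2.9
  endloop
 endfacet
 facet normal -0.806 -0.070 -0.587
  outer loop
   vertex 2.4 2.1 1.3
   vertex 1.0 4.8 2.9
   vertex 3.3 1.8 0.1
  endloop
 endfacet
 facet normal 0.266 -0.385 -0.884
  outer loop
   vertex 3.5 0.1 0.9
   vertex 3.3 1.8 0.1
   vertex 4.5 2.4 0.2
  endloop
 endfacet
 facet normal 0.906 -0.417 -0.075
  outer loop
   vertex 3.5 0.1 0.9
   vertex 4.5 2.4 0.2
   vertex 3.9 0.3 4.6
  endloop
 endfacet
 facet normal 0.216 -0.976 0.029
  outer loop
   vertex 3.5 0.1 0.9
   vertex 3.9 0.3 4.6
   vertex 2.9 0.0 2.0
  endloop
 endfacet
 facet normal -0.809 -0.350 -0.473
  outer loop
   vertex 3.5 0.1 0.9
   vertex 2.9 0.0 2.0
   vertex 2.4 2.1 1.3
  endloop
 endfacet
 facet normal -0.792 -0.334 -0.511
  outer loop
   vertex 3.5 0.1 0.9
   vertex 2.4 2.1 1.3
   vertex 3.3 1.8 0.1
  endloop
 endfacet
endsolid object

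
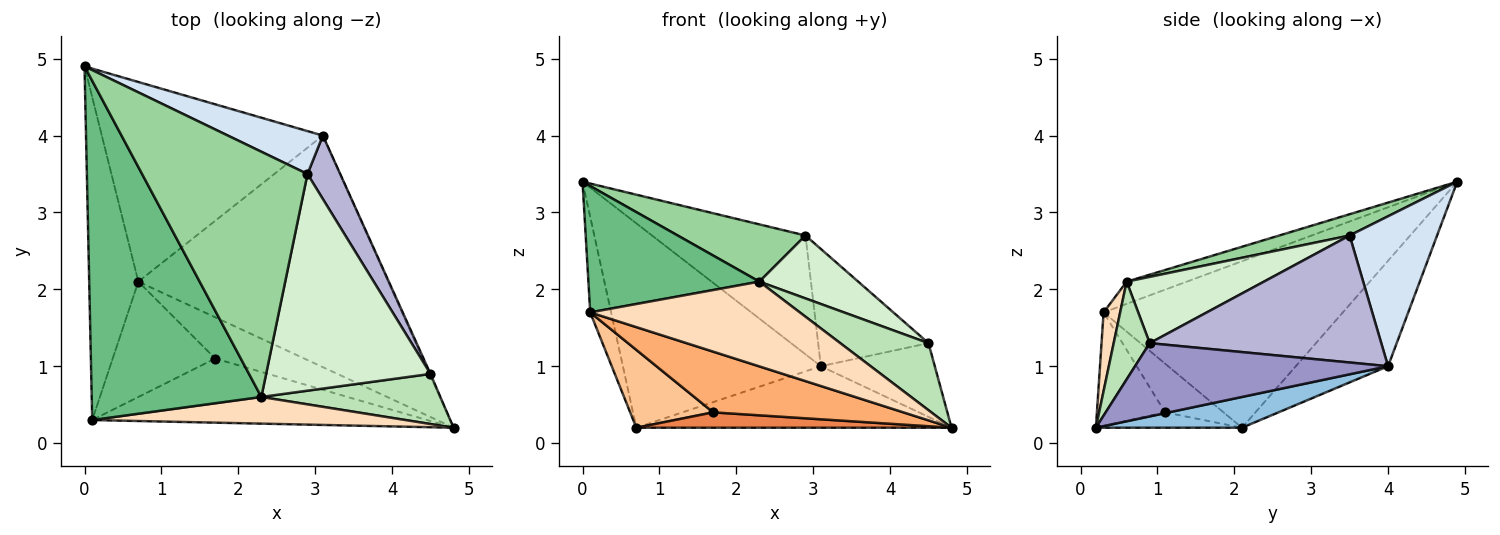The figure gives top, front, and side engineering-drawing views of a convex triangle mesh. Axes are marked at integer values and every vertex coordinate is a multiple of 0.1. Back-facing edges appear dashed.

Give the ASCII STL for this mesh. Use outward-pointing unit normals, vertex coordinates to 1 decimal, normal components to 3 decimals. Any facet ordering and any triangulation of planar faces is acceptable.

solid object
 facet normal -0.316 0.679 -0.663
  outer loop
   vertex 3.1 4.0 1.0
   vertex 0.7 2.1 0.2
   vertex 0.0 4.9 3.4
  endloop
 endfacet
 facet normal 0.118 0.255 -0.960
  outer loop
   vertex 3.1 4.0 1.0
   vertex 4.8 0.2 0.2
   vertex 0.7 2.1 0.2
  endloop
 endfacet
 facet normal -0.956 0.083 -0.282
  outer loop
   vertex 0.1 0.3 1.7
   vertex 0.0 4.9 3.4
   vertex 0.7 2.1 0.2
  endloop
 endfacet
 facet normal 0.472 0.829 0.299
  outer loop
   vertex 2.9 3.5 2.7
   vertex 3.1 4.0 1.0
   vertex 0.0 4.9 3.4
  endloop
 endfacet
 facet normal -0.160 -0.345 -0.925
  outer loop
   vertex 1.7 1.1 0.4
   vertex 0.7 2.1 0.2
   vertex 4.8 0.2 0.2
  endloop
 endfacet
 facet normal -0.239 -0.667 -0.705
  outer loop
   vertex 1.7 1.1 0.4
   vertex 4.8 0.2 0.2
   vertex 0.1 0.3 1.7
  endloop
 endfacet
 facet normal -0.366 -0.521 -0.771
  outer loop
   vertex 1.7 1.1 0.4
   vertex 0.1 0.3 1.7
   vertex 0.7 2.1 0.2
  endloop
 endfacet
 facet normal 0.075 -0.951 0.299
  outer loop
   vertex 2.3 0.6 2.1
   vertex 0.1 0.3 1.7
   vertex 4.8 0.2 0.2
  endloop
 endfacet
 facet normal -0.122 -0.346 0.930
  outer loop
   vertex 2.3 0.6 2.1
   vertex 0.0 4.9 3.4
   vertex 0.1 0.3 1.7
  endloop
 endfacet
 facet normal 0.124 -0.226 0.966
  outer loop
   vertex 2.3 0.6 2.1
   vertex 2.9 3.5 2.7
   vertex 0.0 4.9 3.4
  endloop
 endfacet
 facet normal 0.311 -0.761 0.569
  outer loop
   vertex 4.5 0.9 1.3
   vertex 2.3 0.6 2.1
   vertex 4.8 0.2 0.2
  endloop
 endfacet
 facet normal 0.361 -0.260 0.896
  outer loop
   vertex 4.5 0.9 1.3
   vertex 2.9 3.5 2.7
   vertex 2.3 0.6 2.1
  endloop
 endfacet
 facet normal 0.912 0.411 -0.013
  outer loop
   vertex 4.5 0.9 1.3
   vertex 4.8 0.2 0.2
   vertex 3.1 4.0 1.0
  endloop
 endfacet
 facet normal 0.879 0.419 0.227
  outer loop
   vertex 4.5 0.9 1.3
   vertex 3.1 4.0 1.0
   vertex 2.9 3.5 2.7
  endloop
 endfacet
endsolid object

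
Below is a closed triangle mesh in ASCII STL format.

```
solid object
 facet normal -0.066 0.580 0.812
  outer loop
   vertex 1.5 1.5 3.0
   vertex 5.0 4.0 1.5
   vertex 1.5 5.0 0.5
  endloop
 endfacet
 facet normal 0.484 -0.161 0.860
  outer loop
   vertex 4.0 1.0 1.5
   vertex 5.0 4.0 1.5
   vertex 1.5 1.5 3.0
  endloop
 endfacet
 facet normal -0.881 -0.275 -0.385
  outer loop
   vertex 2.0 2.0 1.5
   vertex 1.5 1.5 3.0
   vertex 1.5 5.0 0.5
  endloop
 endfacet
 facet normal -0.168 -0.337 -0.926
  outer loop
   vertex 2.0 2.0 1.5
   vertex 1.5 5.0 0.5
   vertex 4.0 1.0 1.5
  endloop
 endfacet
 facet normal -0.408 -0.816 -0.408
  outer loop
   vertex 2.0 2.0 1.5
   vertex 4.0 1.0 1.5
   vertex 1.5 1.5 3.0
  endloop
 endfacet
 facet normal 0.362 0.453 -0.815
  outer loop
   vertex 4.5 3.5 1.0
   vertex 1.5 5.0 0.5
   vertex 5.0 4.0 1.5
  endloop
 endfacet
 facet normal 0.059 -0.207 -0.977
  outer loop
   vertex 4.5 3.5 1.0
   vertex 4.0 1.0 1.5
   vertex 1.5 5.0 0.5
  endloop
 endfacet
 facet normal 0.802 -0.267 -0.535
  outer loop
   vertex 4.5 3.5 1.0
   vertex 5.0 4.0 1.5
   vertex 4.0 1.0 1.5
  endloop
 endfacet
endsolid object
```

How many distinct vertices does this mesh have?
6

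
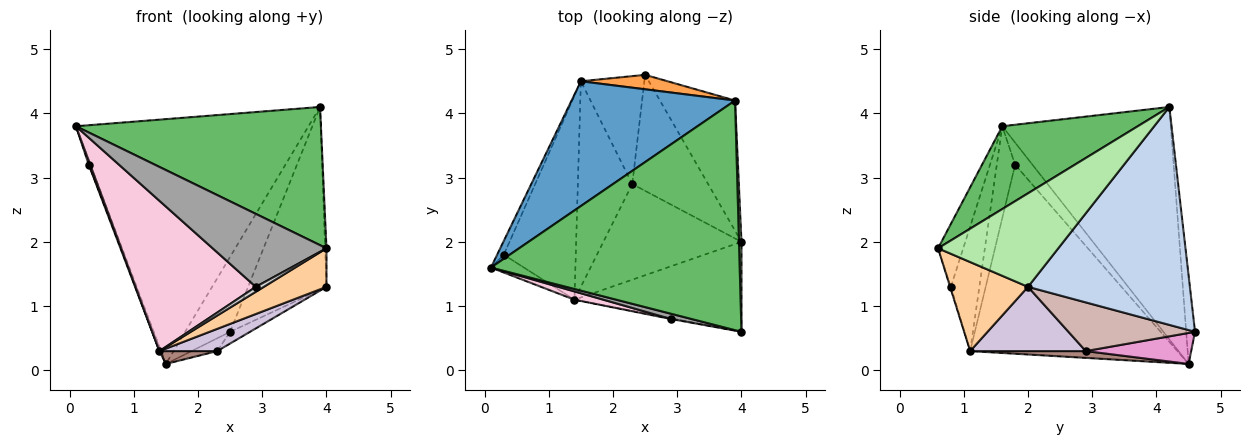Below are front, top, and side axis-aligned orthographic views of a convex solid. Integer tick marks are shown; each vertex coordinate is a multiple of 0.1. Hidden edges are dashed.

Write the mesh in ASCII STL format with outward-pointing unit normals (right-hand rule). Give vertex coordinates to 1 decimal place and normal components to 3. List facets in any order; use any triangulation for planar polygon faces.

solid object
 facet normal -0.542 0.749 0.382
  outer loop
   vertex 3.9 4.2 4.1
   vertex 1.5 4.5 0.1
   vertex 0.1 1.6 3.8
  endloop
 endfacet
 facet normal 0.860 0.416 -0.296
  outer loop
   vertex 2.5 4.6 0.6
   vertex 3.9 4.2 4.1
   vertex 4.0 2.0 1.3
  endloop
 endfacet
 facet normal -0.189 0.964 0.186
  outer loop
   vertex 2.5 4.6 0.6
   vertex 1.5 4.5 0.1
   vertex 3.9 4.2 4.1
  endloop
 endfacet
 facet normal 0.440 -0.354 -0.825
  outer loop
   vertex 4.0 0.6 1.9
   vertex 1.4 1.1 0.3
   vertex 4.0 2.0 1.3
  endloop
 endfacet
 facet normal 0.274 -0.496 0.824
  outer loop
   vertex 4.0 0.6 1.9
   vertex 3.9 4.2 4.1
   vertex 0.1 1.6 3.8
  endloop
 endfacet
 facet normal 1.000 0.011 0.027
  outer loop
   vertex 4.0 0.6 1.9
   vertex 4.0 2.0 1.3
   vertex 3.9 4.2 4.1
  endloop
 endfacet
 facet normal -0.953 0.095 -0.286
  outer loop
   vertex 0.3 1.8 3.2
   vertex 0.1 1.6 3.8
   vertex 1.5 4.5 0.1
  endloop
 endfacet
 facet normal -0.938 -0.075 -0.338
  outer loop
   vertex 0.3 1.8 3.2
   vertex 1.4 1.1 0.3
   vertex 0.1 1.6 3.8
  endloop
 endfacet
 facet normal -0.934 0.007 -0.356
  outer loop
   vertex 0.3 1.8 3.2
   vertex 1.5 4.5 0.1
   vertex 1.4 1.1 0.3
  endloop
 endfacet
 facet normal 0.413 -0.206 -0.887
  outer loop
   vertex 2.3 2.9 0.3
   vertex 4.0 2.0 1.3
   vertex 1.4 1.1 0.3
  endloop
 endfacet
 facet normal 0.124 -0.062 -0.990
  outer loop
   vertex 2.3 2.9 0.3
   vertex 1.4 1.1 0.3
   vertex 1.5 4.5 0.1
  endloop
 endfacet
 facet normal 0.538 0.085 -0.839
  outer loop
   vertex 2.3 2.9 0.3
   vertex 2.5 4.6 0.6
   vertex 4.0 2.0 1.3
  endloop
 endfacet
 facet normal 0.436 0.106 -0.894
  outer loop
   vertex 2.3 2.9 0.3
   vertex 1.5 4.5 0.1
   vertex 2.5 4.6 0.6
  endloop
 endfacet
 facet normal -0.230 -0.972 0.053
  outer loop
   vertex 2.9 0.8 1.3
   vertex 0.1 1.6 3.8
   vertex 1.4 1.1 0.3
  endloop
 endfacet
 facet normal -0.215 -0.974 0.070
  outer loop
   vertex 2.9 0.8 1.3
   vertex 4.0 0.6 1.9
   vertex 0.1 1.6 3.8
  endloop
 endfacet
 facet normal -0.098 -0.984 -0.148
  outer loop
   vertex 2.9 0.8 1.3
   vertex 1.4 1.1 0.3
   vertex 4.0 0.6 1.9
  endloop
 endfacet
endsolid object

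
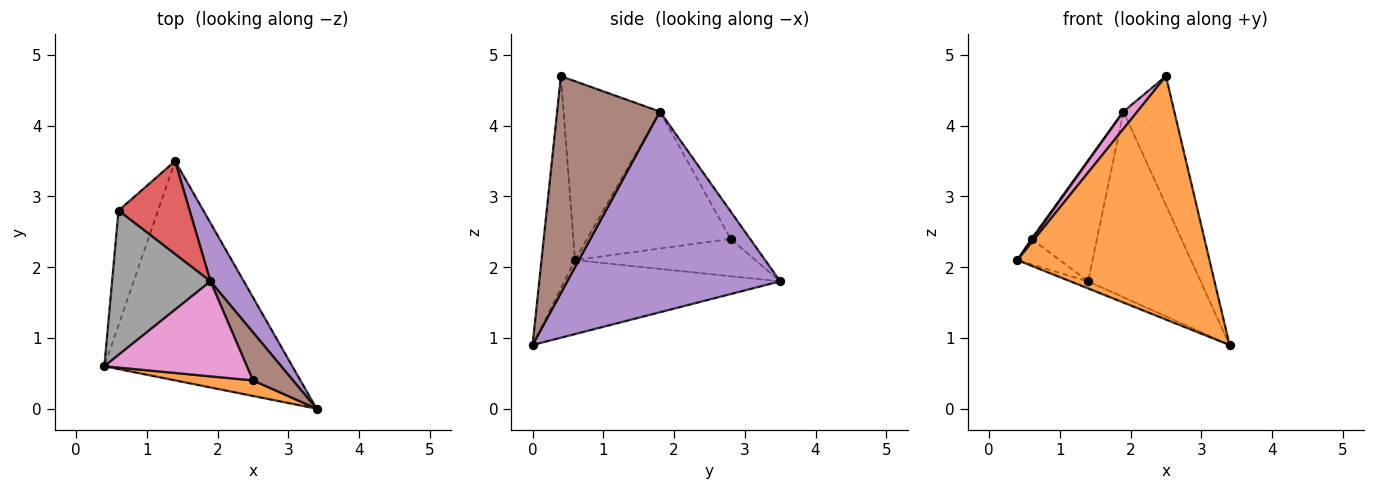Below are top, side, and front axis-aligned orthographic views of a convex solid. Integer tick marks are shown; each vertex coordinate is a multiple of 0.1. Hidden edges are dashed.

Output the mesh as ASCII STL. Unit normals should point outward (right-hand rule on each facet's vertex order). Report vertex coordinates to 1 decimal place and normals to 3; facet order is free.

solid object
 facet normal -0.366 0.030 -0.930
  outer loop
   vertex 1.4 3.5 1.8
   vertex 3.4 0.0 0.9
   vertex 0.4 0.6 2.1
  endloop
 endfacet
 facet normal -0.171 -0.983 0.063
  outer loop
   vertex 2.5 0.4 4.7
   vertex 0.4 0.6 2.1
   vertex 3.4 0.0 0.9
  endloop
 endfacet
 facet normal -0.678 0.159 -0.718
  outer loop
   vertex 0.6 2.8 2.4
   vertex 1.4 3.5 1.8
   vertex 0.4 0.6 2.1
  endloop
 endfacet
 facet normal -0.229 0.771 0.594
  outer loop
   vertex 1.9 1.8 4.2
   vertex 1.4 3.5 1.8
   vertex 0.6 2.8 2.4
  endloop
 endfacet
 facet normal 0.875 0.462 0.145
  outer loop
   vertex 1.9 1.8 4.2
   vertex 3.4 0.0 0.9
   vertex 1.4 3.5 1.8
  endloop
 endfacet
 facet normal 0.884 0.437 0.163
  outer loop
   vertex 1.9 1.8 4.2
   vertex 2.5 0.4 4.7
   vertex 3.4 0.0 0.9
  endloop
 endfacet
 facet normal -0.777 -0.112 0.619
  outer loop
   vertex 1.9 1.8 4.2
   vertex 0.4 0.6 2.1
   vertex 2.5 0.4 4.7
  endloop
 endfacet
 facet normal -0.812 -0.006 0.583
  outer loop
   vertex 1.9 1.8 4.2
   vertex 0.6 2.8 2.4
   vertex 0.4 0.6 2.1
  endloop
 endfacet
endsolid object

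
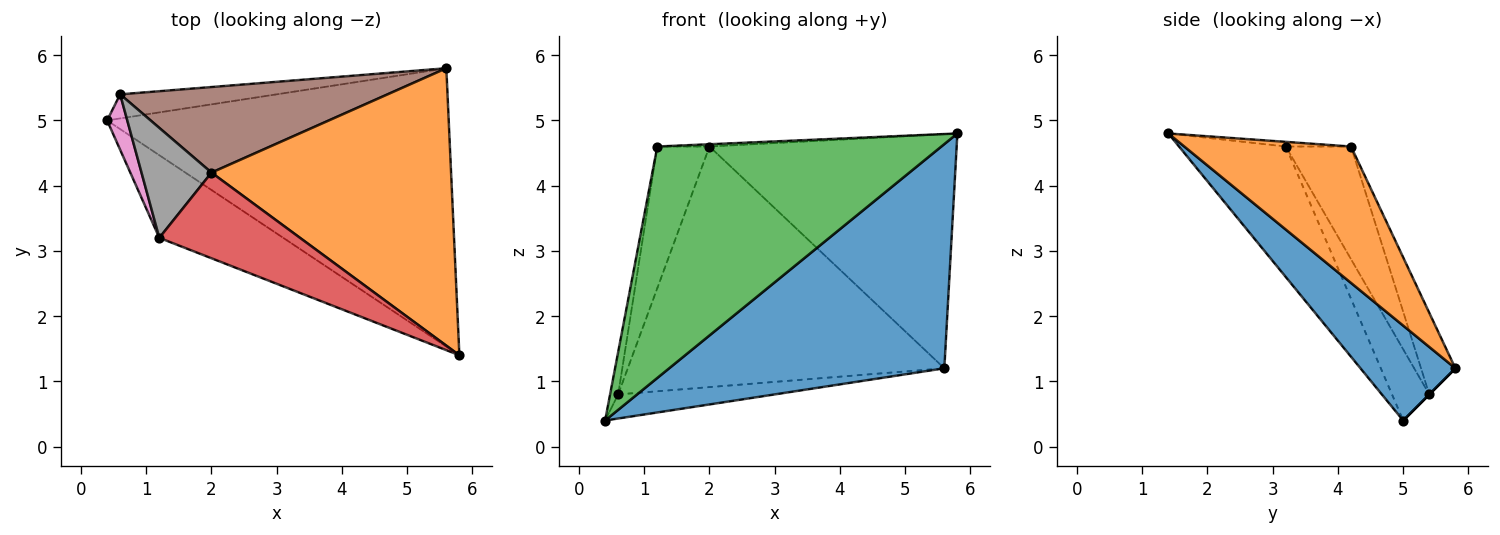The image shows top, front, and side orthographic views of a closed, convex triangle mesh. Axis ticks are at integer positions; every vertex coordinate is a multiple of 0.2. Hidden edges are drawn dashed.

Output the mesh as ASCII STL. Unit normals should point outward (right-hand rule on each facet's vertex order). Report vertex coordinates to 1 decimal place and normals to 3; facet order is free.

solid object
 facet normal 0.211 -0.613 -0.761
  outer loop
   vertex 5.6 5.8 1.2
   vertex 5.8 1.4 4.8
   vertex 0.4 5.0 0.4
  endloop
 endfacet
 facet normal 0.399 0.591 0.701
  outer loop
   vertex 2.0 4.2 4.6
   vertex 5.8 1.4 4.8
   vertex 5.6 5.8 1.2
  endloop
 endfacet
 facet normal -0.334 -0.888 -0.317
  outer loop
   vertex 1.2 3.2 4.6
   vertex 0.4 5.0 0.4
   vertex 5.8 1.4 4.8
  endloop
 endfacet
 facet normal -0.033 0.026 0.999
  outer loop
   vertex 1.2 3.2 4.6
   vertex 5.8 1.4 4.8
   vertex 2.0 4.2 4.6
  endloop
 endfacet
 facet normal 0.000 0.707 -0.707
  outer loop
   vertex 0.6 5.4 0.8
   vertex 5.6 5.8 1.2
   vertex 0.4 5.0 0.4
  endloop
 endfacet
 facet normal -0.102 0.937 0.333
  outer loop
   vertex 0.6 5.4 0.8
   vertex 2.0 4.2 4.6
   vertex 5.6 5.8 1.2
  endloop
 endfacet
 facet normal -0.942 0.204 0.267
  outer loop
   vertex 0.6 5.4 0.8
   vertex 0.4 5.0 0.4
   vertex 1.2 3.2 4.6
  endloop
 endfacet
 facet normal -0.703 0.562 0.436
  outer loop
   vertex 0.6 5.4 0.8
   vertex 1.2 3.2 4.6
   vertex 2.0 4.2 4.6
  endloop
 endfacet
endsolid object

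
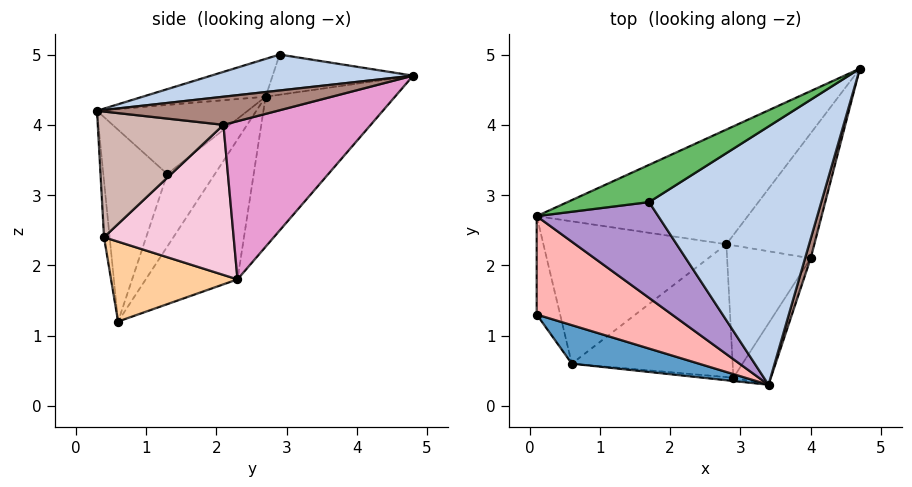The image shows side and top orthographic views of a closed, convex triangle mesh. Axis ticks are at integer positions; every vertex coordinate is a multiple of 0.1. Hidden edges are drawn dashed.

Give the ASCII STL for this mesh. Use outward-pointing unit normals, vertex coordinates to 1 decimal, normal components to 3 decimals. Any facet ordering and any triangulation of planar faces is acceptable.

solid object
 facet normal -0.338 -0.914 0.224
  outer loop
   vertex 0.6 0.6 1.2
   vertex 3.4 0.3 4.2
   vertex 0.1 1.3 3.3
  endloop
 endfacet
 facet normal 0.201 -0.165 0.965
  outer loop
   vertex 1.7 2.9 5.0
   vertex 3.4 0.3 4.2
   vertex 4.7 4.8 4.7
  endloop
 endfacet
 facet normal -0.068 -0.997 -0.037
  outer loop
   vertex 2.9 0.4 2.4
   vertex 3.4 0.3 4.2
   vertex 0.6 0.6 1.2
  endloop
 endfacet
 facet normal 0.430 -0.251 -0.867
  outer loop
   vertex 2.8 2.3 1.8
   vertex 2.9 0.4 2.4
   vertex 0.6 0.6 1.2
  endloop
 endfacet
 facet normal -0.338 0.643 0.688
  outer loop
   vertex 0.1 2.7 4.4
   vertex 1.7 2.9 5.0
   vertex 4.7 4.8 4.7
  endloop
 endfacet
 facet normal -0.339 0.811 -0.477
  outer loop
   vertex 0.1 2.7 4.4
   vertex 4.7 4.8 4.7
   vertex 2.8 2.3 1.8
  endloop
 endfacet
 facet normal -0.415 0.729 -0.544
  outer loop
   vertex 0.1 2.7 4.4
   vertex 2.8 2.3 1.8
   vertex 0.6 0.6 1.2
  endloop
 endfacet
 facet normal -0.373 -0.573 0.730
  outer loop
   vertex 0.1 2.7 4.4
   vertex 0.1 1.3 3.3
   vertex 3.4 0.3 4.2
  endloop
 endfacet
 facet normal -0.267 -0.439 0.858
  outer loop
   vertex 0.1 2.7 4.4
   vertex 3.4 0.3 4.2
   vertex 1.7 2.9 5.0
  endloop
 endfacet
 facet normal -0.925 0.234 -0.298
  outer loop
   vertex 0.1 2.7 4.4
   vertex 0.6 0.6 1.2
   vertex 0.1 1.3 3.3
  endloop
 endfacet
 facet normal 0.938 -0.292 0.188
  outer loop
   vertex 4.0 2.1 4.0
   vertex 4.7 4.8 4.7
   vertex 3.4 0.3 4.2
  endloop
 endfacet
 facet normal 0.904 -0.331 -0.270
  outer loop
   vertex 4.0 2.1 4.0
   vertex 3.4 0.3 4.2
   vertex 2.9 0.4 2.4
  endloop
 endfacet
 facet normal 0.870 -0.100 -0.483
  outer loop
   vertex 4.0 2.1 4.0
   vertex 2.8 2.3 1.8
   vertex 4.7 4.8 4.7
  endloop
 endfacet
 facet normal 0.869 -0.107 -0.484
  outer loop
   vertex 4.0 2.1 4.0
   vertex 2.9 0.4 2.4
   vertex 2.8 2.3 1.8
  endloop
 endfacet
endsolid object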